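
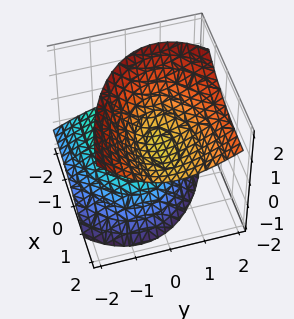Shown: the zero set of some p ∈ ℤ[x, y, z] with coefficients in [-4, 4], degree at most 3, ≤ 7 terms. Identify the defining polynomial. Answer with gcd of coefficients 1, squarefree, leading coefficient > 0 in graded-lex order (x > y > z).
I count 2 distinct pieces. They look like related sheets of one shape, so recover p as a whole.
The degree is 2 — the shape is more complex than any degree-1 surface.
Checking where it meets the axes: the surface avoids every integer x-axis point in the box; the surface avoids every integer y-axis point in the box.
Together with the visible shape, these determine p as stated.

x^2 - 3*x*z + 3*y^2 - 2*y*z - 3*z^2 + 1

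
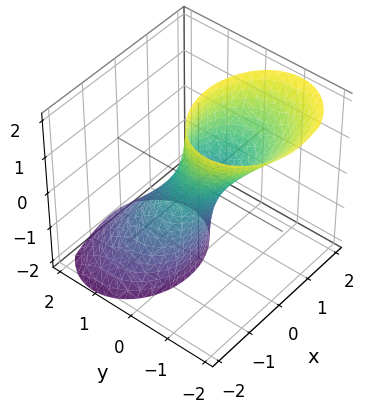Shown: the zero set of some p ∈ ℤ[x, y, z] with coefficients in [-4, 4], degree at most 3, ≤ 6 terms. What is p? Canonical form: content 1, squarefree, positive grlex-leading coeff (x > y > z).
2*x^2 - x*z + 3*y^2 + 3*y*z - 1

1. Degree: no degree-1 surface has this shape, so deg p = 2.
2. From the visible intercepts: it misses every integer gridline on the z-axis.
3. Solving for integer coefficients yields p as stated.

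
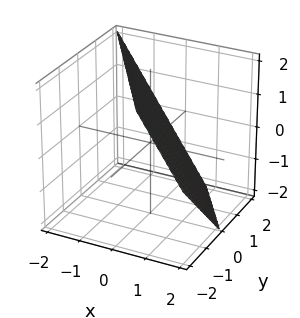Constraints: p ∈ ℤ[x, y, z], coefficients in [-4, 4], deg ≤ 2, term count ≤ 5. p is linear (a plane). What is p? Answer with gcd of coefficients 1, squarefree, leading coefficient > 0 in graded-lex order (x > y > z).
3*x + 2*y + 2*z - 2

(a) deg p = 1.
(b) Against the integer gridlines: it meets the z-axis at z = 1 (among the integer gridlines); it crosses the y-axis at the gridline y = 1.
(c) Together with the visible shape, these determine p as stated.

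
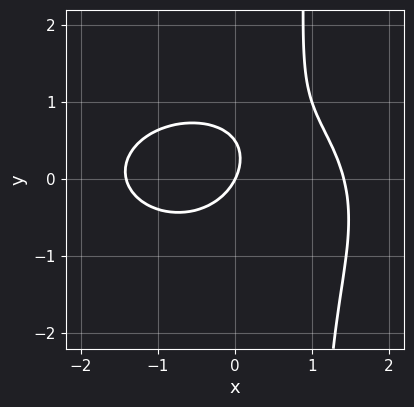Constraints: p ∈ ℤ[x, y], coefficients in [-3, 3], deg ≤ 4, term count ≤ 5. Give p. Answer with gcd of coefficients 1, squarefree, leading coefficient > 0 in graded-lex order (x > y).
(a) The degree is 3 — a generic line meets the curve in up to 3 points.
(b) From the axis intercepts and sections: it crosses the x-axis at the gridline x = 0; it meets the y-axis at y = 0 (among the integer gridlines).
(c) Fitting integer coefficients to these (and the overall shape) gives p.

x^3 + 2*x*y^2 - 2*y^2 - 2*x + y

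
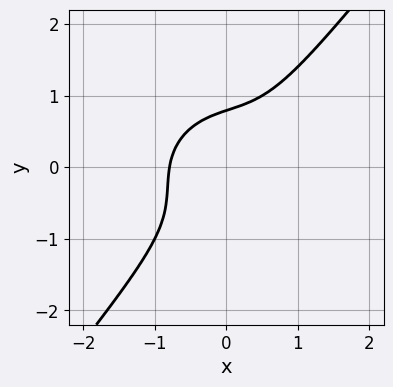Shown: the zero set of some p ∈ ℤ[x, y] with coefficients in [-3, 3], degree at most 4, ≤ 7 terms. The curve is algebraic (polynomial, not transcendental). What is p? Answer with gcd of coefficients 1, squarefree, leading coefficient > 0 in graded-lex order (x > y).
2*x^3 - x^2*y + 2*x*y^2 - 2*y^3 + 1

(a) The degree is 3 — the shape is more complex than any degree-2 curve.
(b) Solving for integer coefficients yields p as stated.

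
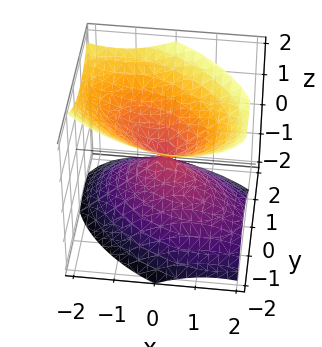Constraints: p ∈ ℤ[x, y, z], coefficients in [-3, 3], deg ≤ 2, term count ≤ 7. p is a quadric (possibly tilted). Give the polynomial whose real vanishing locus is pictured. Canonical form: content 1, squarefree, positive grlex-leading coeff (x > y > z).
2*x^2 + 2*x*y + x*z + 3*y^2 - 3*z^2

First, there are 2 components. They look like related sheets of one shape, so recover p as a whole.
Then, degree: no degree-1 surface has this shape, so deg p = 2.
Next, checking where it meets the axes: it crosses the z-axis at the gridline z = 0; it crosses the x-axis at the gridline x = 0; one y-axis crossing is at y = 0.
Finally, fitting integer coefficients to these (and the overall shape) gives p.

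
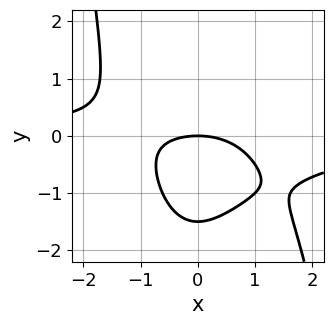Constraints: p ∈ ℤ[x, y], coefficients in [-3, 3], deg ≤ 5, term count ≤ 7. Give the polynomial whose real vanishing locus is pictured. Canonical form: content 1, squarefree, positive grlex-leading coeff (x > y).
1. The degree is 4 — the shape is more complex than any degree-3 curve.
2. From the axis intercepts and sections: it meets the x-axis at x = 0 (among the integer gridlines); it crosses the y-axis at the gridline y = 0.
3. Assembling these constraints gives the stated polynomial.

x^3*y - x^2*y + x^2 + 2*y^2 + 3*y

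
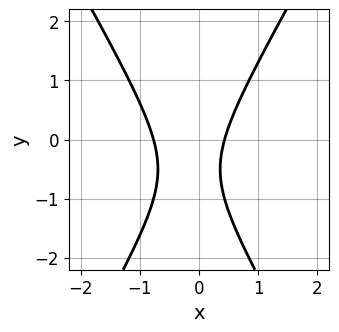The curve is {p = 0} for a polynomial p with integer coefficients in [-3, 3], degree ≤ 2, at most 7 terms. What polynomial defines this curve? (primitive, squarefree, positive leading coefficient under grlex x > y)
1. deg p = 2. No degree-1 curve has this shape.
2. Reading off the gridlines: no y-intercept at any integer in the box.
3. Fitting integer coefficients to these (and the overall shape) gives p.

3*x^2 - y^2 + x - y - 1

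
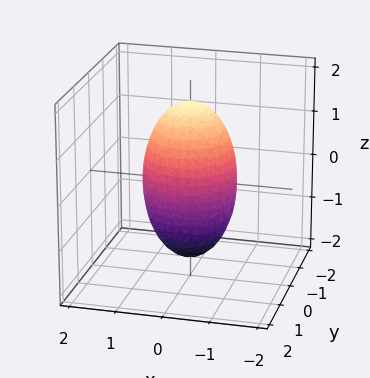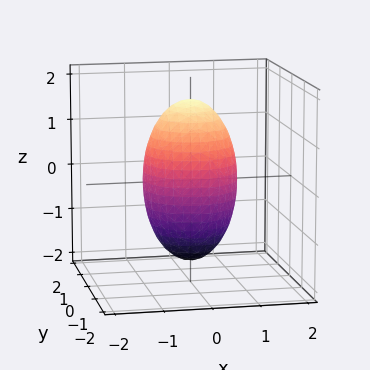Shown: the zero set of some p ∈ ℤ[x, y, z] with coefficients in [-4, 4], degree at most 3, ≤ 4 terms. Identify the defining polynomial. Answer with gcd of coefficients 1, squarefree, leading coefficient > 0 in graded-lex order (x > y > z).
3*x^2 + 3*y^2 + z^2 - 3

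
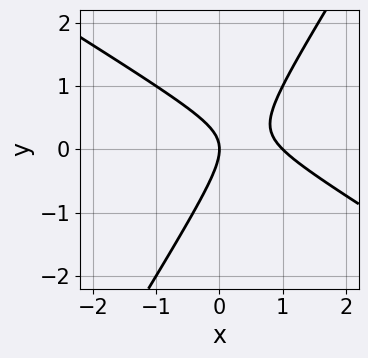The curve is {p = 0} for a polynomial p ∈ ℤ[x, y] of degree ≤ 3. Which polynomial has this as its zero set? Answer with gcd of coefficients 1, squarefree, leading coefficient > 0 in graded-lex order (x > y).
x^2 + x*y - y^2 - x

deg p = 2.
From the axis intercepts and sections: among the integer gridlines, it crosses the x-axis at x ∈ {0, 1}; it crosses the y-axis at the gridline y = 0.
The integer polynomial consistent with all of this is the stated p.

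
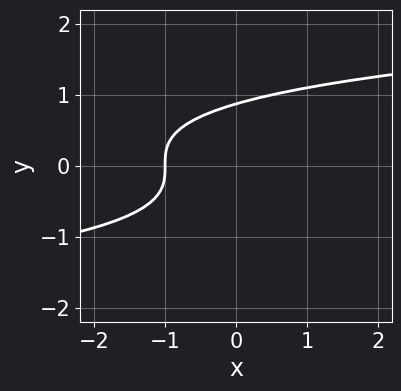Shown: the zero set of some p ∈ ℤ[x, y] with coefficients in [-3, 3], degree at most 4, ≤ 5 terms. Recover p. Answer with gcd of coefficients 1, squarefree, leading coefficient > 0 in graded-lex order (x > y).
3*y^3 - 2*x - 2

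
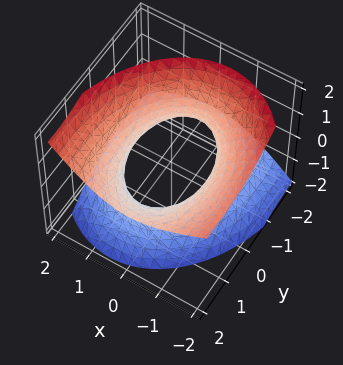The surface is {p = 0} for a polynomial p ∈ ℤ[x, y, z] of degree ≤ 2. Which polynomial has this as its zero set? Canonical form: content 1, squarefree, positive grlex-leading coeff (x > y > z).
(a) The degree is 2 — no degree-1 surface has this shape.
(b) Observable constraints: no z-intercept at any integer in the box; among the integer gridlines, it crosses the x-axis at x ∈ {-1, 1}.
(c) These observations pin down the coefficients.

2*x^2 + x*z + y^2 - 2*y*z - 2*z^2 - 2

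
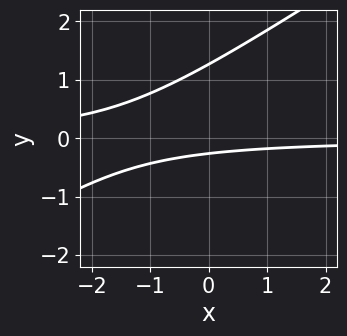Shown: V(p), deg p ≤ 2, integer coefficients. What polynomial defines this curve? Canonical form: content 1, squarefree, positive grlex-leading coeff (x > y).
2*x*y - 3*y^2 + 3*y + 1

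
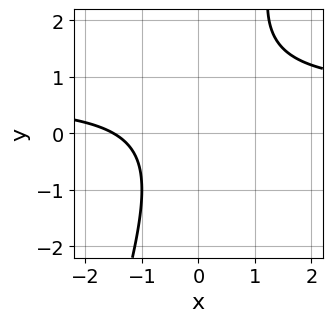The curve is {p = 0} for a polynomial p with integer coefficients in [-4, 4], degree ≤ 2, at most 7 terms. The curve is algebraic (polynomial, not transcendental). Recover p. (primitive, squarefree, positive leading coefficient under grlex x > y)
1. Degree: a generic line meets the curve in up to 2 points, so deg p = 2.
2. From the visible intercepts: the curve avoids every integer y-axis point in the box.
3. Together with the visible shape, these determine p as stated.

3*x*y - y^2 - 2*x + y - 3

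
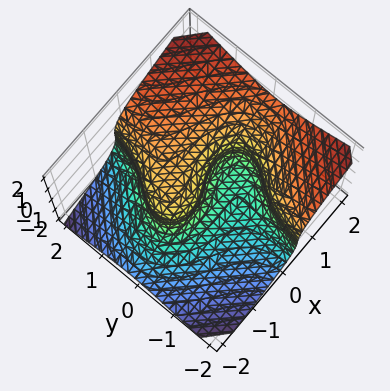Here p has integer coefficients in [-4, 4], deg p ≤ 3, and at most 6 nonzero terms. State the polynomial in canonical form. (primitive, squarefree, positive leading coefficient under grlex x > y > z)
x^3 + 3*x*y^2 - 3*z^3 - x + 2*y

Degree: the shape is more complex than any degree-2 surface, so deg p = 3.
Reading off the gridlines: it meets the z-axis at z = 0 (among the integer gridlines); it crosses the y-axis at the gridline y = 0; among the integer gridlines, it crosses the x-axis at x ∈ {-1, 0, 1}.
Matching integer coefficients to the picture gives p.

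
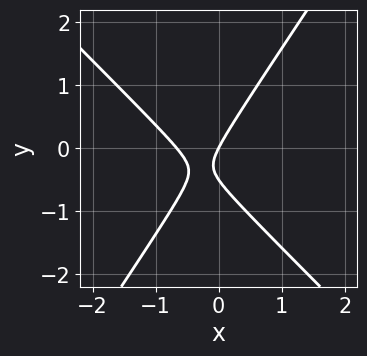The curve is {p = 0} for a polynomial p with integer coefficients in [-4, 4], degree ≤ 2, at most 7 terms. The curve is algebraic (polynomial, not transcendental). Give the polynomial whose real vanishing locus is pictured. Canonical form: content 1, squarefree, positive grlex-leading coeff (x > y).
Degree: no degree-1 curve has this shape, so deg p = 2.
Observable constraints: it crosses the x-axis at the gridline x = 0; it crosses the y-axis at the gridline y = 0.
These observations pin down the coefficients.

3*x^2 + x*y - 2*y^2 + 2*x - y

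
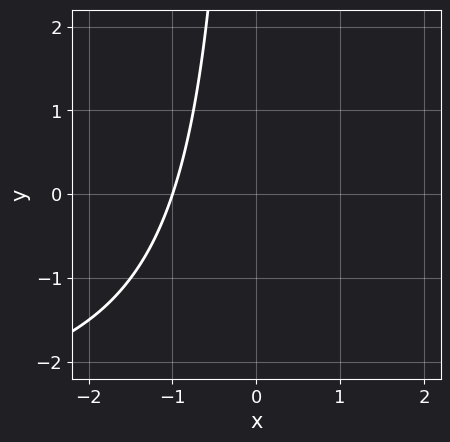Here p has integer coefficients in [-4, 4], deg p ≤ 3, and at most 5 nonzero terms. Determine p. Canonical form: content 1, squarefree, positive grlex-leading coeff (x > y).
1. deg p = 2. The shape is more complex than any degree-1 curve.
2. From the visible intercepts: it misses every integer gridline on the y-axis; one x-axis crossing is at x = -1.
3. Together with the visible shape, these determine p as stated.

x*y + 3*x + 3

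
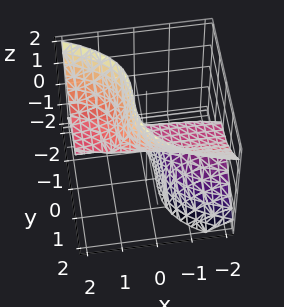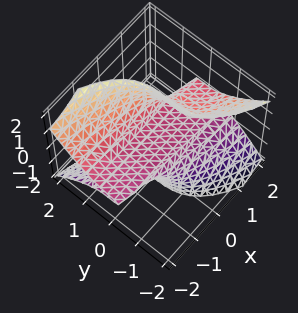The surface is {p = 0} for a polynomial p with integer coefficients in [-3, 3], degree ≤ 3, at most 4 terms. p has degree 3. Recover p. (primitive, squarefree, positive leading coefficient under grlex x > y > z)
3*x*z^2 + 2*y^3 - 2*z

Degree: the shape is more complex than any degree-2 surface, so deg p = 3.
Observable constraints: it meets the z-axis at z = 0 (among the integer gridlines); every point of the x-axis in the box is on the surface.
These observations pin down the coefficients.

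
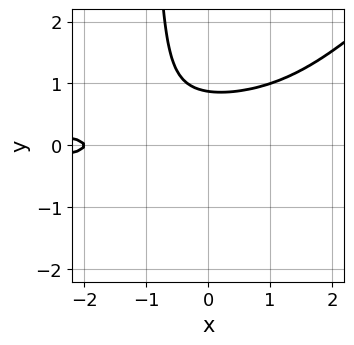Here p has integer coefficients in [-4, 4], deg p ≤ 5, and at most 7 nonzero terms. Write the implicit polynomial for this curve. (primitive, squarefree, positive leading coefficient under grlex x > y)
(a) Degree: the shape is more complex than any degree-3 curve, so deg p = 4.
(b) Observable constraints: one x-axis crossing is at x = -2.
(c) Solving for integer coefficients yields p as stated.

3*x^2*y^2 - 3*x*y^3 - 3*y^3 + x + 2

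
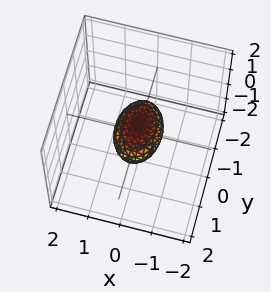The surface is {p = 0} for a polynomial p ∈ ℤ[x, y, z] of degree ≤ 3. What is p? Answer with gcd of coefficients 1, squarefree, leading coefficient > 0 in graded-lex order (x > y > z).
1. Degree: bounded and convex; a quadric, so deg p = 2.
2. Symmetries: the x ↦ −x reflection is a symmetry, so x appears only in even powers; the y ↦ −y reflection is a symmetry, so y appears only in even powers; it's symmetric under z → −z, forcing even powers of z.
3. From the axis intercepts and sections: among the integer gridlines, it crosses the y-axis at y ∈ {-1, 1}.
4. Matching integer coefficients to the picture gives p.

2*x^2 + y^2 + 3*z^2 - 1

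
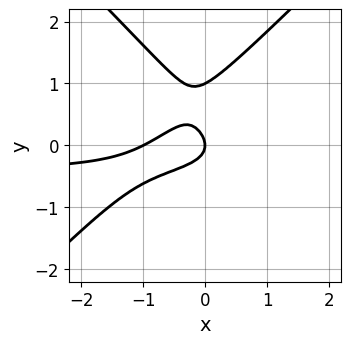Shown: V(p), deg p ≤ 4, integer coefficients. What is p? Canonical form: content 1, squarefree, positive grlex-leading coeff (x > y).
2*x^2*y - 2*y^3 + x^2 + 2*y^2 + x

(a) Degree: a generic line meets the curve in up to 3 points, so deg p = 3.
(b) Checking where it meets the axes: among the integer gridlines, it crosses the y-axis at y ∈ {0, 1}; the x-axis gridline crossings are at x ∈ {-1, 0}.
(c) Fitting integer coefficients to these (and the overall shape) gives p.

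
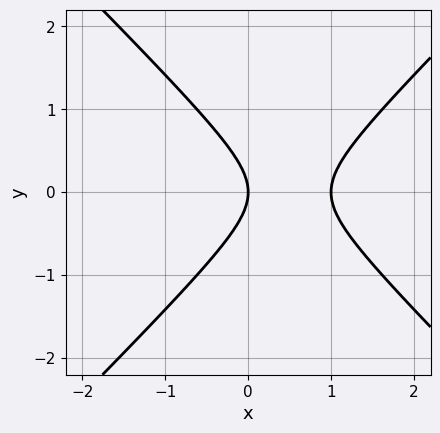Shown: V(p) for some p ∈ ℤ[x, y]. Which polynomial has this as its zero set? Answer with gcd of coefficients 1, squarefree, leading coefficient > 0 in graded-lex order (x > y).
x^2 - y^2 - x

1. deg p = 2. A generic line meets the curve in up to 2 points.
2. Symmetries: the y ↦ −y reflection is a symmetry, so y appears only in even powers.
3. From the axis intercepts and sections: the x-axis gridline crossings are at x ∈ {0, 1}; it meets the y-axis at y = 0 (among the integer gridlines).
4. The integer polynomial consistent with all of this is the stated p.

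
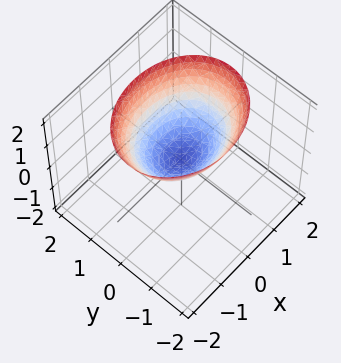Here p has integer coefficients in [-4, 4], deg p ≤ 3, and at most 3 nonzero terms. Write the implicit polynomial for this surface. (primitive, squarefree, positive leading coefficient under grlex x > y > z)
2*x^2 + 3*y^2 - 3*z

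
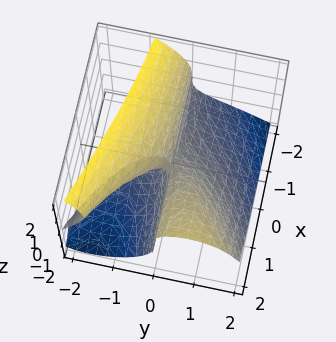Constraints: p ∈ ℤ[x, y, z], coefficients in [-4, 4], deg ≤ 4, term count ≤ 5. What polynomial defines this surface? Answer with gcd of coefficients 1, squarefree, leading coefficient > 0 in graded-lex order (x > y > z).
y^3 + z^3 - 2*x*y + 2*y*z

First, deg p = 3. A generic line meets the surface in up to 3 points.
Then, from the axis intercepts and sections: one z-axis crossing is at z = 0; every point of the x-axis in the box is on the surface; it meets the y-axis at y = 0 (among the integer gridlines).
Finally, putting this together gives p.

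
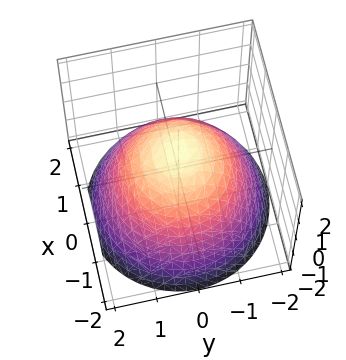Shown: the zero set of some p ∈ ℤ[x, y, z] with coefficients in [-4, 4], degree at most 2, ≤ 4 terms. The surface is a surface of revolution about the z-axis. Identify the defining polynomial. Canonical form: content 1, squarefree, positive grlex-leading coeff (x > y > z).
2*x^2 + 2*y^2 + 3*z - 3

First, the degree is 2 — the shape is more complex than any degree-1 surface.
Then, by symmetry, the z-axis is an axis of rotation, so x and y enter only as x² + y².
Next, reading off the gridlines: a circular section at z = 0 has radius between 1 and 2; one z-axis crossing is at z = 1.
Finally, matching integer coefficients to the picture gives p.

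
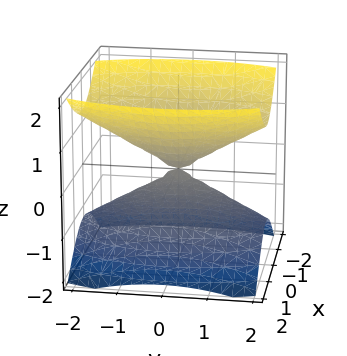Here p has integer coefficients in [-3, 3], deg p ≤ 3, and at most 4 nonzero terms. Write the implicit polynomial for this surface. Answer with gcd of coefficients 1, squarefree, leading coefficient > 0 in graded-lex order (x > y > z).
3*x^2 + y^2 - 3*z^2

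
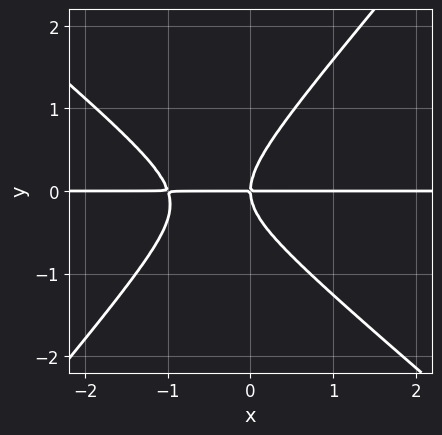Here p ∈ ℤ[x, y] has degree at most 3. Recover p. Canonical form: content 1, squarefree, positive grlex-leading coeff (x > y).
First, the degree is 3 — no degree-2 curve has this shape.
Then, reading off the gridlines: the visible x-axis segment lies entirely on the curve; it meets the y-axis at y = 0 (among the integer gridlines).
Finally, fitting integer coefficients to these (and the overall shape) gives p.

3*x^2*y + x*y^2 - 3*y^3 + 3*x*y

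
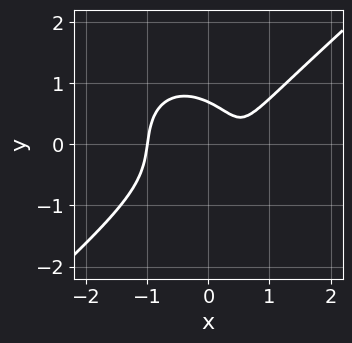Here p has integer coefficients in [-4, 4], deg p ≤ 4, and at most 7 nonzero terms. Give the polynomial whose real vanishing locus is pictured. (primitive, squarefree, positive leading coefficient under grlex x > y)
3*x^3 - x^2*y - 3*y^3 - 2*x + 1

1. deg p = 3.
2. Checking where it meets the axes: it meets the x-axis at x = -1 (among the integer gridlines).
3. Fitting integer coefficients to these (and the overall shape) gives p.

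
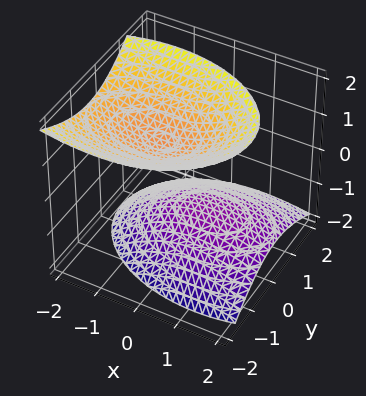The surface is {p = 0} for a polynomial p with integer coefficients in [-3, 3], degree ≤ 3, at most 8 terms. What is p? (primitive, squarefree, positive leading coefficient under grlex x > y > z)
x^2 + x*z + 2*y^2 + y*z - 2*z^2 + 2

First, the picture has 2 separate pieces. Treating them together as one polynomial.
Then, degree: a generic line meets the surface in up to 2 points, so deg p = 2.
Next, observable constraints: among the integer gridlines, it crosses the z-axis at z ∈ {-1, 1}; the surface avoids every integer y-axis point in the box; no x-intercept at any integer in the box.
Finally, the integer polynomial consistent with all of this is the stated p.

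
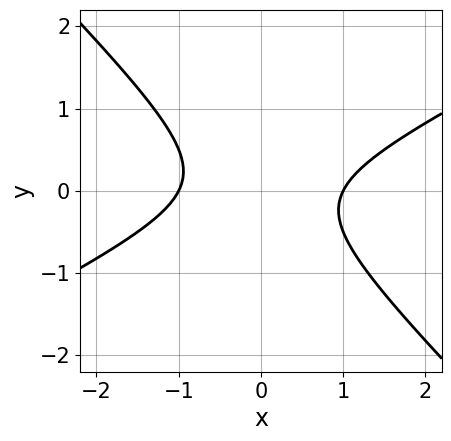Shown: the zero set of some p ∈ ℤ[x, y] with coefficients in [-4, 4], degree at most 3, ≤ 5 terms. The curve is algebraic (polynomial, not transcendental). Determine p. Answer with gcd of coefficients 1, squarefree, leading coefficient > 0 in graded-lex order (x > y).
x^2 - x*y - 2*y^2 - 1

(a) The degree is 2 — the shape is more complex than any degree-1 curve.
(b) Against the integer gridlines: among the integer gridlines, it crosses the x-axis at x ∈ {-1, 1}; the curve avoids every integer y-axis point in the box.
(c) These observations pin down the coefficients.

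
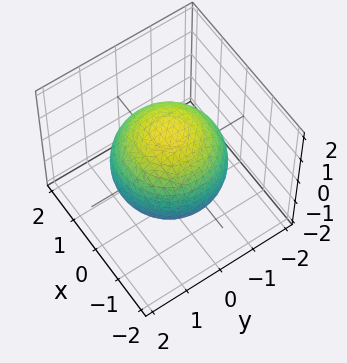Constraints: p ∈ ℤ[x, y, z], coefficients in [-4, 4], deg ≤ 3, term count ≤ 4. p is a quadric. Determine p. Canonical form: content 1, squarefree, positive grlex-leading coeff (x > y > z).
x^2 + y^2 + z^2 - 2

deg p = 2.
Symmetries: rotational symmetry about the z-axis ⇒ p depends on x, y only through x² + y²; mirror symmetry z ↦ −z ⇒ only even powers of z.
Against the integer gridlines: a circular section at z = -1 has radius exactly 1.
Assembling these constraints gives the stated polynomial.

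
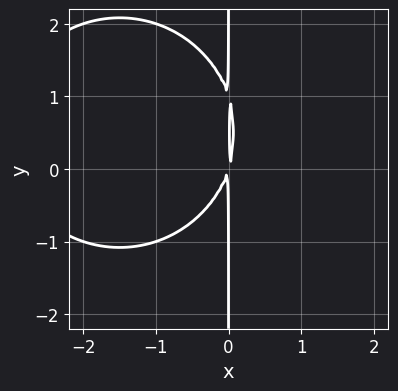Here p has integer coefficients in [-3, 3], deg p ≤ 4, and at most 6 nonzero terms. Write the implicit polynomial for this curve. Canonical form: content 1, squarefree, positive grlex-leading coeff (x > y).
(a) The degree is 3 — the shape is more complex than any degree-2 curve.
(b) Observable constraints: the visible y-axis segment lies entirely on the curve.
(c) These observations pin down the coefficients.

x^3 + x*y^2 + 3*x^2 - x*y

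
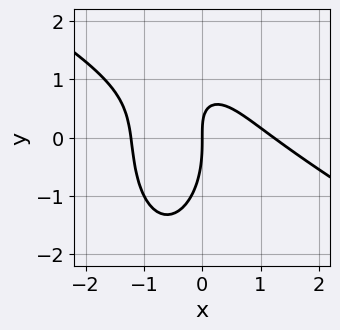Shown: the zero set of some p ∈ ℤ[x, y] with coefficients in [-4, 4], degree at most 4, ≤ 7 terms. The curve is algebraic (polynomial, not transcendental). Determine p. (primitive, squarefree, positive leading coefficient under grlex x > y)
2*x^3 + 3*x^2*y + y^3 + 3*x*y - 3*x

First, degree: a generic line meets the curve in up to 3 points, so deg p = 3.
Next, from the axis intercepts and sections: it crosses the x-axis at the gridline x = 0; it meets the y-axis at y = 0 (among the integer gridlines).
Finally, fitting integer coefficients to these (and the overall shape) gives p.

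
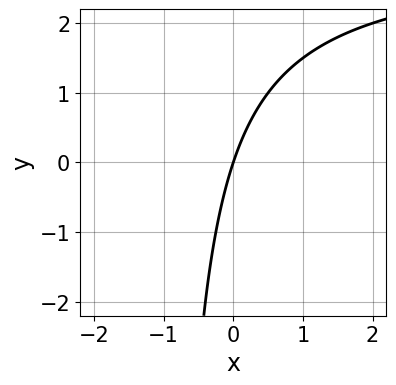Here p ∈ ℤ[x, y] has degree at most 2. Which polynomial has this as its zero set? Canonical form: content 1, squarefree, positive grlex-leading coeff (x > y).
(a) Degree: the shape is more complex than any degree-1 curve, so deg p = 2.
(b) Reading off the gridlines: it meets the x-axis at x = 0 (among the integer gridlines); it meets the y-axis at y = 0 (among the integer gridlines).
(c) These observations pin down the coefficients.

x*y - 3*x + y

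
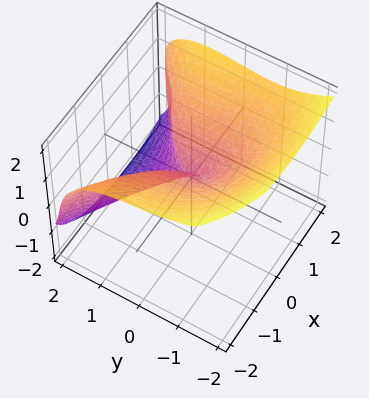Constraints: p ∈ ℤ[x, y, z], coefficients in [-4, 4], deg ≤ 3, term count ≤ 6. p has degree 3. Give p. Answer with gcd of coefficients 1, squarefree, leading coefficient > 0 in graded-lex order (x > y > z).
First, the degree is 3 — a generic line meets the surface in up to 3 points.
Then, reading off the gridlines: it meets the x-axis at x = 0 (among the integer gridlines); it crosses the z-axis at the gridline z = 0.
Finally, these observations pin down the coefficients.

x*y*z - 2*y^3 - 3*z^3 + 3*x^2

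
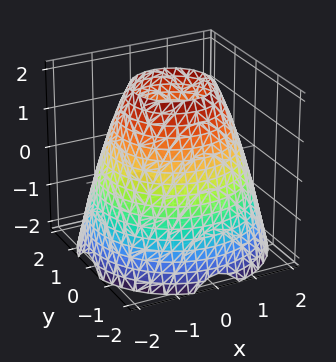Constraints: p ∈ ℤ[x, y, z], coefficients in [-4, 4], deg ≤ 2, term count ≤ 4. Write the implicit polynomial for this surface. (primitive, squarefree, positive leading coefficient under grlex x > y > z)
(a) The degree is 2 — a generic line meets the surface in up to 2 points.
(b) By symmetry, the z-axis is an axis of rotation, so x and y enter only as x² + y².
(c) Against the integer gridlines: a circular section at z = 0 has radius between 1 and 2; no z-intercept at any integer in the box.
(d) Solving for integer coefficients yields p as stated.

x^2 + y^2 + z - 3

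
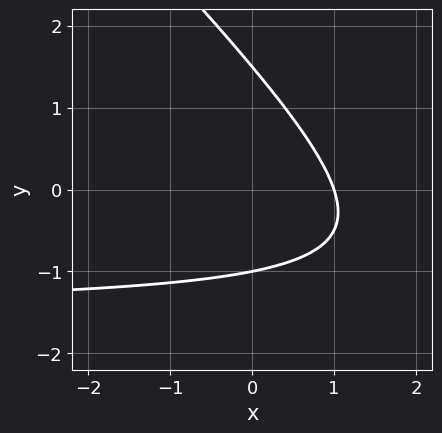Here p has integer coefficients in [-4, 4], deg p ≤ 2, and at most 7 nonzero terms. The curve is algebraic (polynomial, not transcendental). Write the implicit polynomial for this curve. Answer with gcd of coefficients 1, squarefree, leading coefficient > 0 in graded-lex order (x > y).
2*x*y + 2*y^2 + 3*x - y - 3

1. The degree is 2 — no degree-1 curve has this shape.
2. From the visible intercepts: it crosses the x-axis at the gridline x = 1; it meets the y-axis at y = -1 (among the integer gridlines).
3. Matching integer coefficients to the picture gives p.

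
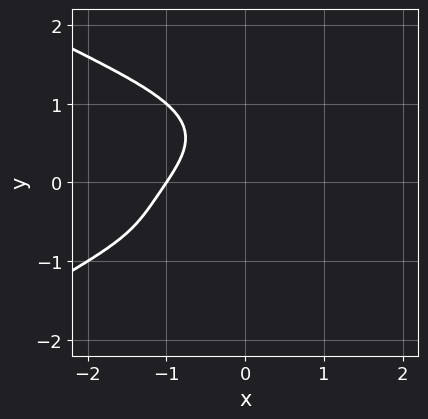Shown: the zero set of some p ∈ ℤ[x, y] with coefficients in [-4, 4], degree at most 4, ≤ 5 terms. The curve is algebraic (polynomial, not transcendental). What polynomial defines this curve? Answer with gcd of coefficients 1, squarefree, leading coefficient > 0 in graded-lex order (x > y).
Degree: the shape is more complex than any degree-3 curve, so deg p = 4.
From the visible intercepts: it crosses the x-axis at the gridline x = -1; the curve avoids every integer y-axis point in the box.
Assembling these constraints gives the stated polynomial.

x^2*y^2 - 3*y^4 - 2*x*y - 3*x - 3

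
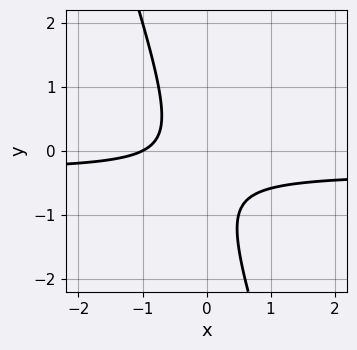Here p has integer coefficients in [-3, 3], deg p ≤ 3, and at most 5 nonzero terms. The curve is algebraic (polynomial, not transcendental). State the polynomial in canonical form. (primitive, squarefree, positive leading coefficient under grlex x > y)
The degree is 2 — the shape is more complex than any degree-1 curve.
From the visible intercepts: it meets the x-axis at x = -1 (among the integer gridlines); it misses every integer gridline on the y-axis.
Assembling these constraints gives the stated polynomial.

3*x*y + y^2 + x + y + 1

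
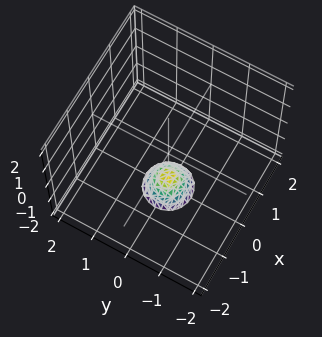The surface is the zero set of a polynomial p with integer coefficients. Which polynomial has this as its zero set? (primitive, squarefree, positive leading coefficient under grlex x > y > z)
3*x^2 + 3*y^2 + 2*z + 3

First, degree: no degree-1 surface has this shape, so deg p = 2.
Then, symmetries: rotational symmetry about the z-axis ⇒ p depends on x, y only through x² + y².
Next, observable constraints: a circular section at z = -2 has radius between 0 and 1; it misses every integer gridline on the x-axis; it misses every integer gridline on the y-axis.
Finally, putting this together gives p.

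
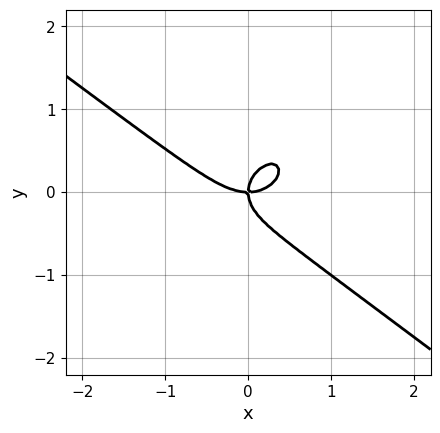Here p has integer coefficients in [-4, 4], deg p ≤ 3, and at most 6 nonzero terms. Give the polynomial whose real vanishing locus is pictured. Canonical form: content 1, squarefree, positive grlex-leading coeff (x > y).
The degree is 3 — a generic line meets the curve in up to 3 points.
From the visible intercepts: it crosses the y-axis at the gridline y = 0; one x-axis crossing is at x = 0.
Putting this together gives p.

2*x^3 + x^2*y + 3*y^3 - 2*x*y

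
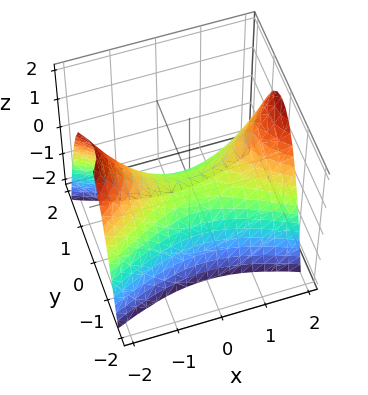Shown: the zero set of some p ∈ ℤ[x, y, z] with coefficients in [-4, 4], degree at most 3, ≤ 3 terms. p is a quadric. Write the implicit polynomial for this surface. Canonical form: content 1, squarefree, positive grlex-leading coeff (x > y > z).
x^2 - 3*y^2 - 2*z

(a) The degree is 2 — a hyperbolic paraboloid; a quadric.
(b) Symmetries: the x ↦ −x reflection is a symmetry, so x appears only in even powers; the y ↦ −y reflection is a symmetry, so y appears only in even powers.
(c) Observable constraints: it meets the y-axis at y = 0 (among the integer gridlines); one z-axis crossing is at z = 0; it crosses the x-axis at the gridline x = 0.
(d) Together with the visible shape, these determine p as stated.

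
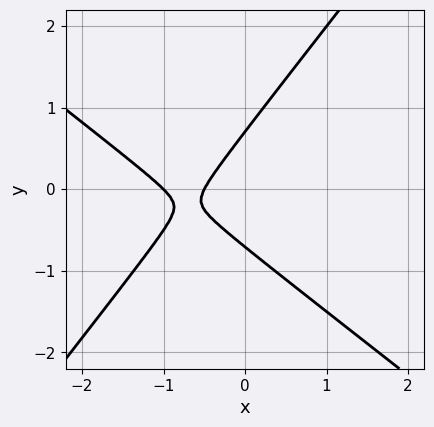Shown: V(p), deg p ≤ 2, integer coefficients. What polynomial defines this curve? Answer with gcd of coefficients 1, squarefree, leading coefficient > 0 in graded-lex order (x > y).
2*x^2 + x*y - 2*y^2 + 3*x + 1

(a) deg p = 2. A generic line meets the curve in up to 2 points.
(b) Observable constraints: it meets the x-axis at x = -1 (among the integer gridlines).
(c) Solving for integer coefficients yields p as stated.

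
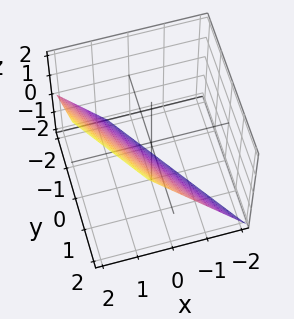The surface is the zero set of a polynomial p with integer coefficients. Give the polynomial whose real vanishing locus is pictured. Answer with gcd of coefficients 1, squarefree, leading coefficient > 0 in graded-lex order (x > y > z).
1. Degree: the surface is flat (a plane), so deg p = 1.
2. From the axis intercepts and sections: it crosses the y-axis at the gridline y = 1; it crosses the z-axis at the gridline z = -1.
3. Together with the visible shape, these determine p as stated.

3*x + 2*y - 2*z - 2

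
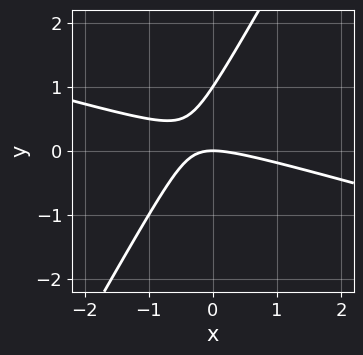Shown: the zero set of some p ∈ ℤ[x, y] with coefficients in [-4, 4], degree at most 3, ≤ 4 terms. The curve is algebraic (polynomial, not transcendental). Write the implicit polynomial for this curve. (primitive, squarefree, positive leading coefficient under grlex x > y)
x^2 + 3*x*y - 2*y^2 + 2*y

deg p = 2.
Against the integer gridlines: among the integer gridlines, it crosses the y-axis at y ∈ {0, 1}; one x-axis crossing is at x = 0.
Solving for integer coefficients yields p as stated.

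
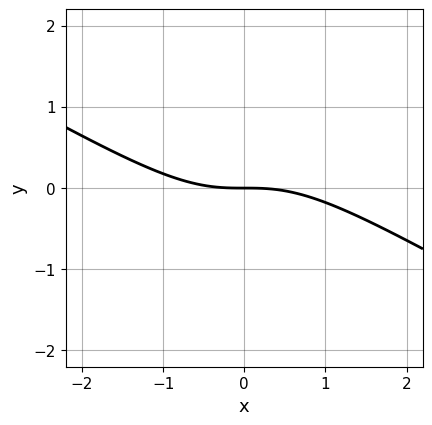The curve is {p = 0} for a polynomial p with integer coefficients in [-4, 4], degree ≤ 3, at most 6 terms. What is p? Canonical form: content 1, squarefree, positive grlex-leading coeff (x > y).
First, the degree is 3 — the shape is more complex than any degree-2 curve.
Then, checking where it meets the axes: it meets the y-axis at y = 0 (among the integer gridlines); it meets the x-axis at x = 0 (among the integer gridlines).
Finally, fitting integer coefficients to these (and the overall shape) gives p.

x^3 + 3*x^2*y + 2*x*y^2 + 3*y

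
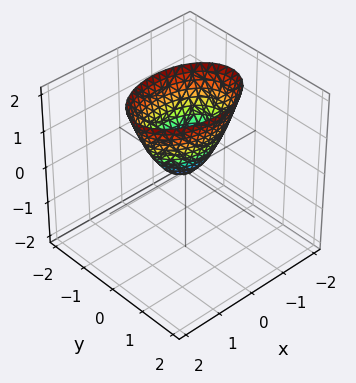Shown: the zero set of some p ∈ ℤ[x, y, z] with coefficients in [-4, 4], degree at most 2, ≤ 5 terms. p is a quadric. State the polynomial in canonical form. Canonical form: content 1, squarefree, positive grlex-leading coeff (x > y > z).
x^2 + 2*y^2 - z

(a) deg p = 2. A paraboloid; a quadric.
(b) Symmetries: it's symmetric under y → −y, forcing even powers of y; the x ↦ −x reflection is a symmetry, so x appears only in even powers.
(c) Checking where it meets the axes: it crosses the x-axis at the gridline x = 0; it crosses the y-axis at the gridline y = 0; one z-axis crossing is at z = 0.
(d) These observations pin down the coefficients.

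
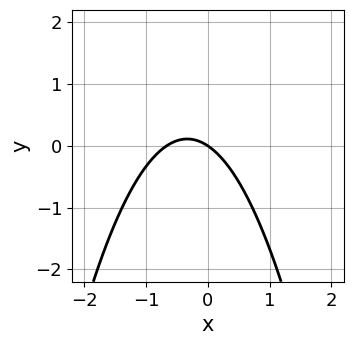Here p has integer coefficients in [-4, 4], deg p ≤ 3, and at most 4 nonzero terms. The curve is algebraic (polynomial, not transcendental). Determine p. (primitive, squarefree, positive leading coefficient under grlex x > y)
1. Degree: no degree-1 curve has this shape, so deg p = 2.
2. Against the integer gridlines: one x-axis crossing is at x = 0; it crosses the y-axis at the gridline y = 0.
3. Putting this together gives p.

3*x^2 + 2*x + 3*y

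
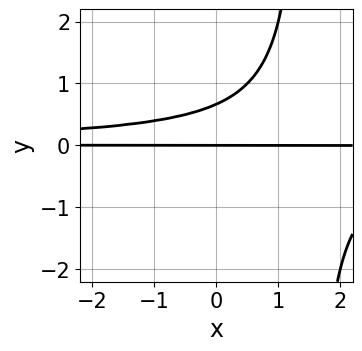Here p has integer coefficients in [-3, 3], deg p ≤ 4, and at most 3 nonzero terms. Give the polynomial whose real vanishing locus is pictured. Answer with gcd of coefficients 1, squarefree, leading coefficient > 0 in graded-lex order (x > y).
First, the degree is 3 — the shape is more complex than any degree-2 curve.
Next, observable constraints: it crosses the y-axis at the gridline y = 0; every point of the x-axis in the box is on the curve.
Finally, assembling these constraints gives the stated polynomial.

2*x*y^2 - 3*y^2 + 2*y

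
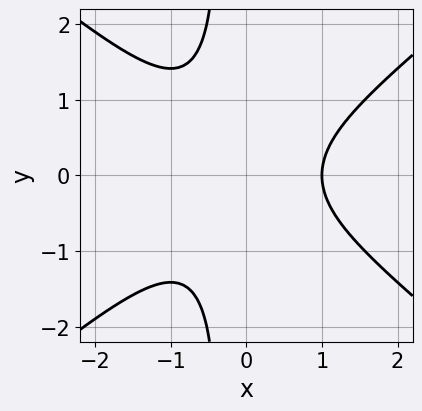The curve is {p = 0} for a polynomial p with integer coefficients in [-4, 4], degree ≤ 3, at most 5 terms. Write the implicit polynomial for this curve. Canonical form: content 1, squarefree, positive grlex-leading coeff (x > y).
1. The degree is 3 — the shape is more complex than any degree-2 curve.
2. Symmetries: it's symmetric under y → −y, forcing even powers of y.
3. Checking where it meets the axes: the curve avoids every integer y-axis point in the box; it crosses the x-axis at the gridline x = 1.
4. Matching integer coefficients to the picture gives p.

2*x^3 - 3*x*y^2 - y^2 - 2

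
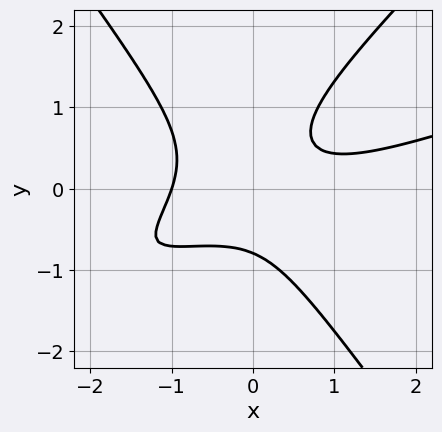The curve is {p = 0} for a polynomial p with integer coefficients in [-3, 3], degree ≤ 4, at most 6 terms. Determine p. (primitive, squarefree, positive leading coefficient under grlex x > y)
First, the degree is 3 — the shape is more complex than any degree-2 curve.
Next, against the integer gridlines: it crosses the x-axis at the gridline x = -1.
Finally, matching integer coefficients to the picture gives p.

x^3 - 3*x^2*y + 2*y^3 - 2*x*y + 1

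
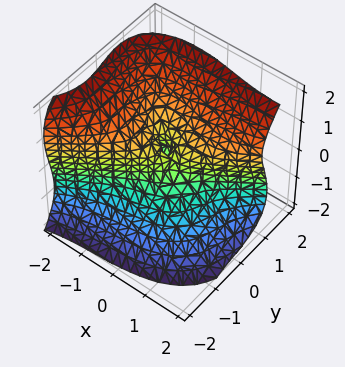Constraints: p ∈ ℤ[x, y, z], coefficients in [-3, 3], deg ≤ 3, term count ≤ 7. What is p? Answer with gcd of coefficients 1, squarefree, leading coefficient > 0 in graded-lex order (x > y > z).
Degree: the shape is more complex than any degree-2 surface, so deg p = 3.
From the visible intercepts: one z-axis crossing is at z = 0; it meets the x-axis at x = 0 (among the integer gridlines); it meets the y-axis at y = 0 (among the integer gridlines).
Matching integer coefficients to the picture gives p.

x^3 - x^2*z - 3*y^3 + 2*z^3 - 2*x*y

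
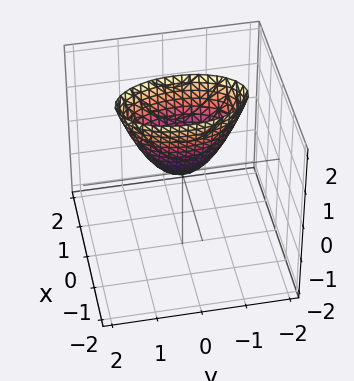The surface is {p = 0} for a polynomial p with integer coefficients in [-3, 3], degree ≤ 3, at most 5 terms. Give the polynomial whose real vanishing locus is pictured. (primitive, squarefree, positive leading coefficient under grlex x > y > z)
deg p = 2.
Symmetries: mirror symmetry x ↦ −x ⇒ only even powers of x; the y ↦ −y reflection is a symmetry, so y appears only in even powers.
Checking where it meets the axes: it crosses the z-axis at the gridline z = 0; it meets the x-axis at x = 0 (among the integer gridlines); one y-axis crossing is at y = 0.
Assembling these constraints gives the stated polynomial.

3*x^2 + y^2 - z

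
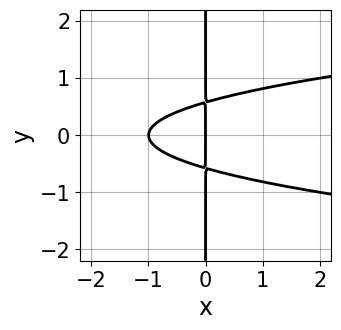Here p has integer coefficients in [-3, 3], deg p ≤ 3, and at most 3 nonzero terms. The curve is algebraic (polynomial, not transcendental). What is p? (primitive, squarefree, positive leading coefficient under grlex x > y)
Degree: no degree-2 curve has this shape, so deg p = 3.
Symmetries: mirror symmetry y ↦ −y ⇒ only even powers of y.
Observable constraints: the x-axis gridline crossings are at x ∈ {-1, 0}; every point of the y-axis in the box is on the curve.
Together with the visible shape, these determine p as stated.

3*x*y^2 - x^2 - x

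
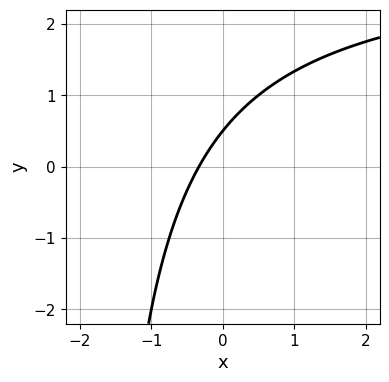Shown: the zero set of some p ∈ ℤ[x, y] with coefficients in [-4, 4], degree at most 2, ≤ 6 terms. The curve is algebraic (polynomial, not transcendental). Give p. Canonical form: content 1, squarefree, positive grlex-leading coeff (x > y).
x*y - 3*x + 2*y - 1

1. The degree is 2 — a generic line meets the curve in up to 2 points.
2. Matching integer coefficients to the picture gives p.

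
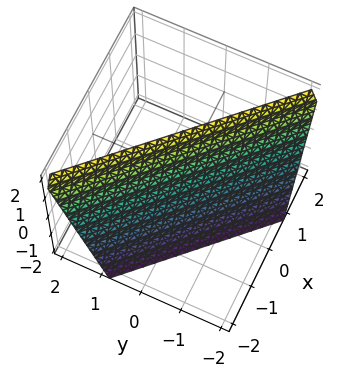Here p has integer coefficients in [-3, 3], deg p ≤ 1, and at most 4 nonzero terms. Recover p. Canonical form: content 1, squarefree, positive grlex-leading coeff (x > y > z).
3*x + 3*y - z + 2

The degree is 1 — every cross-section is a straight line — this is a plane.
Observable constraints: it crosses the z-axis at the gridline z = 2.
The integer polynomial consistent with all of this is the stated p.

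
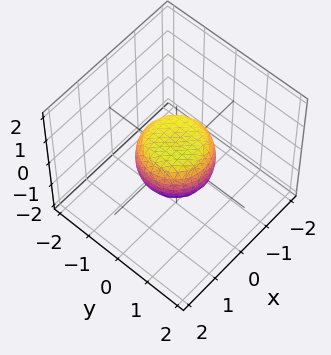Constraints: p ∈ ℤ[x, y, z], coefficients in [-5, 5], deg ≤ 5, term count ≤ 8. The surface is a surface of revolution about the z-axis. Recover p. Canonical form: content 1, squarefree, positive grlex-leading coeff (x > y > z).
First, degree: the shape is more complex than any degree-3 surface, so deg p = 4.
Then, symmetry: the z-axis is an axis of rotation, so x and y enter only as x² + y².
Then, checking where it meets the axes: a circular section at z = 0 has radius exactly 1; among the integer gridlines, it crosses the y-axis at y ∈ {-1, 1}; the x-axis gridline crossings are at x ∈ {-1, 1}.
Finally, solving for integer coefficients yields p as stated.

2*x^4 + 4*x^2*y^2 + 2*y^4 - x^2 - y^2 + 2*z^2 - 1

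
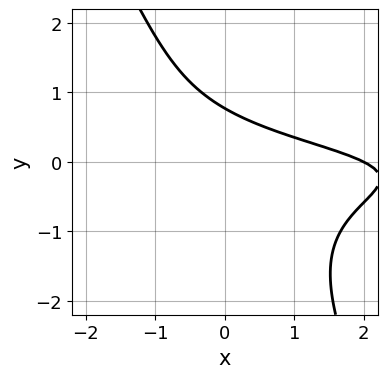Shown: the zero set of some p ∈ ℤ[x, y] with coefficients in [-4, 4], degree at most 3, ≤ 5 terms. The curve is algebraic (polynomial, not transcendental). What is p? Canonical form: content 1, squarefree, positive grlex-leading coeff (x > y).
1. Degree: the shape is more complex than any degree-2 curve, so deg p = 3.
2. Against the integer gridlines: one x-axis crossing is at x = 2.
3. Fitting integer coefficients to these (and the overall shape) gives p.

2*x*y^2 + y^3 + x + 2*y - 2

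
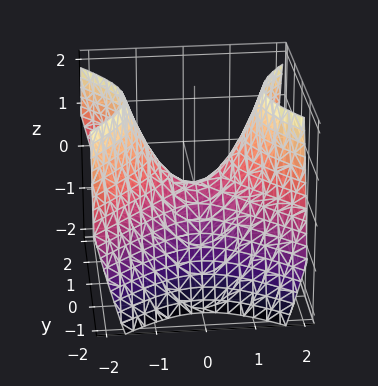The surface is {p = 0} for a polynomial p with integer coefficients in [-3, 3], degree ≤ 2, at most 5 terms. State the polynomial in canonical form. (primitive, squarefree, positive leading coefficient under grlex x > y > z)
1. Degree: a saddle surface; a quadric, so deg p = 2.
2. Symmetries: mirror symmetry x ↦ −x ⇒ only even powers of x; mirror symmetry y ↦ −y ⇒ only even powers of y.
3. Reading off the gridlines: one z-axis crossing is at z = 0; it crosses the y-axis at the gridline y = 0; it crosses the x-axis at the gridline x = 0.
4. Solving for integer coefficients yields p as stated.

x^2 - y^2 - z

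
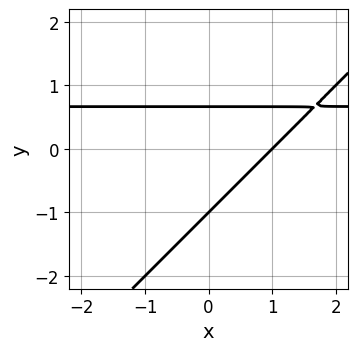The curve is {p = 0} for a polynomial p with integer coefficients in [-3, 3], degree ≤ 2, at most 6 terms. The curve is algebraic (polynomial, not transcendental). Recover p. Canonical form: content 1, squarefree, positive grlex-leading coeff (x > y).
1. The degree is 2 — the shape is more complex than any degree-1 curve.
2. Reading off the gridlines: it crosses the x-axis at the gridline x = 1; it crosses the y-axis at the gridline y = -1.
3. The integer polynomial consistent with all of this is the stated p.

3*x*y - 3*y^2 - 2*x - y + 2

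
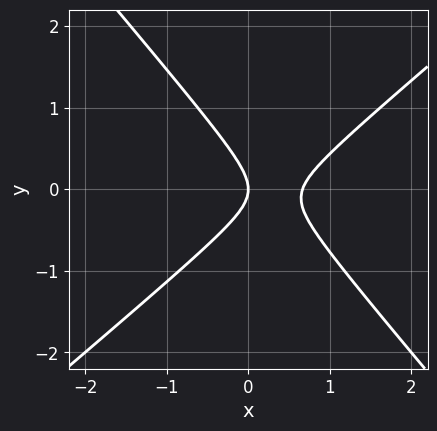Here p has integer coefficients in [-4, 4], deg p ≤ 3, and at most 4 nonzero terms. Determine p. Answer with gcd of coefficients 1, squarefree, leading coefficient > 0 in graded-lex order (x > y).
3*x^2 - x*y - 3*y^2 - 2*x

1. The degree is 2 — a generic line meets the curve in up to 2 points.
2. Against the integer gridlines: one x-axis crossing is at x = 0; one y-axis crossing is at y = 0.
3. Solving for integer coefficients yields p as stated.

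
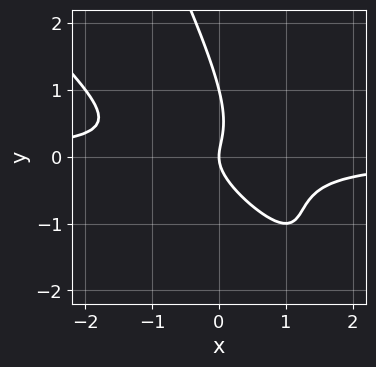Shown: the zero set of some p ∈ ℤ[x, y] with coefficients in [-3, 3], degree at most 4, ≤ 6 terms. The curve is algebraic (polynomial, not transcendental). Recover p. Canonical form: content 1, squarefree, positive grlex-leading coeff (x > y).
(a) deg p = 3. No degree-2 curve has this shape.
(b) Checking where it meets the axes: it crosses the x-axis at the gridline x = 0; among the integer gridlines, it crosses the y-axis at y ∈ {0, 1}.
(c) Fitting integer coefficients to these (and the overall shape) gives p.

2*x^2*y + 3*x*y^2 + y^3 - y^2 + x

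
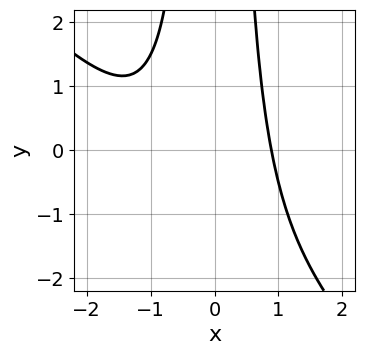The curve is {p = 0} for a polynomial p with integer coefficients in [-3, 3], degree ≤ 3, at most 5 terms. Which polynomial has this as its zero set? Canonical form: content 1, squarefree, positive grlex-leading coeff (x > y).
1. Degree: the shape is more complex than any degree-2 curve, so deg p = 3.
2. Reading off the gridlines: it misses every integer gridline on the y-axis.
3. Putting this together gives p.

2*x^3 + 2*x^2*y + 2*x^2 - 3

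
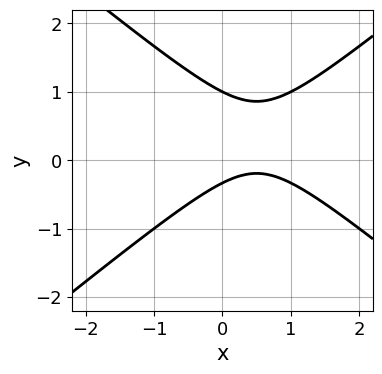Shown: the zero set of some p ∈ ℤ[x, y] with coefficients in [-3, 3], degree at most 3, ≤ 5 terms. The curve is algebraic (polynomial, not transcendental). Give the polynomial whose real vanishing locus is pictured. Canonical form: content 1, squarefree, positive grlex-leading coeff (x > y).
2*x^2 - 3*y^2 - 2*x + 2*y + 1

First, the degree is 2 — no degree-1 curve has this shape.
Then, checking where it meets the axes: it misses every integer gridline on the x-axis; it crosses the y-axis at the gridline y = 1.
Finally, together with the visible shape, these determine p as stated.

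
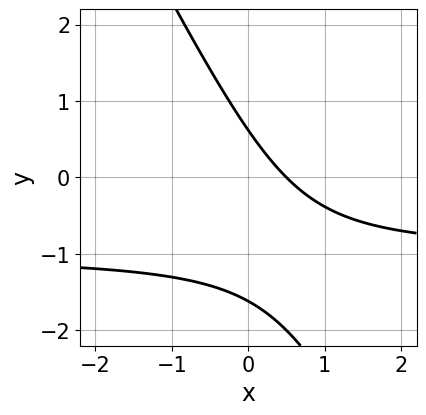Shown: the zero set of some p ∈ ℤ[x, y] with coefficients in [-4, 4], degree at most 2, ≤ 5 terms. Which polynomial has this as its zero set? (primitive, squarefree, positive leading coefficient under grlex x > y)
1. The degree is 2 — the shape is more complex than any degree-1 curve.
2. Matching integer coefficients to the picture gives p.

2*x*y + y^2 + 2*x + y - 1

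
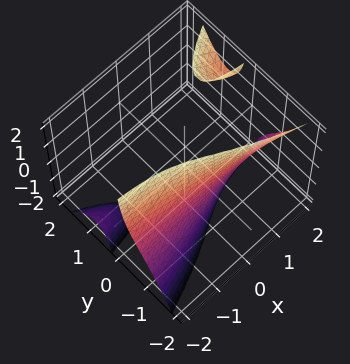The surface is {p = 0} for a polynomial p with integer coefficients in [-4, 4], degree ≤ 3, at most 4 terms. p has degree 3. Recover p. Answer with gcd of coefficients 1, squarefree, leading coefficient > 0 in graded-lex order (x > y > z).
(a) There are 3 components. They look like related sheets of one shape, so recover p as a whole.
(b) The degree is 3 — a generic line meets the surface in up to 3 points.
(c) Checking where it meets the axes: it misses every integer gridline on the z-axis; it misses every integer gridline on the x-axis.
(d) Matching integer coefficients to the picture gives p.

2*x*y*z - 3*y^3 - 2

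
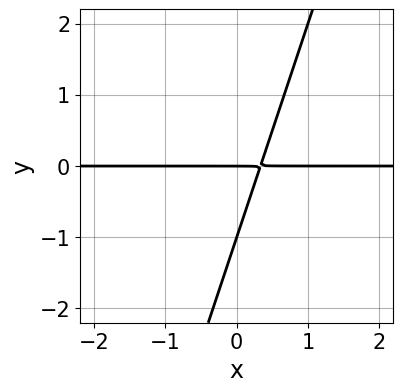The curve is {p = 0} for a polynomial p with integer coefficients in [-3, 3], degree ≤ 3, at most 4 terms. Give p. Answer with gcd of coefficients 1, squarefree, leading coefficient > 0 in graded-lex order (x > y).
3*x*y - y^2 - y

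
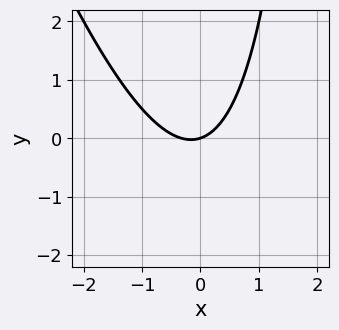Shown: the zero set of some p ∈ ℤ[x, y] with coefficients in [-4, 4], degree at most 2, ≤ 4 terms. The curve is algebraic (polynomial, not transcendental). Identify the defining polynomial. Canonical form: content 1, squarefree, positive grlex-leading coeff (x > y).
3*x^2 + x*y + x - 3*y

deg p = 2. No degree-1 curve has this shape.
Observable constraints: one y-axis crossing is at y = 0; it meets the x-axis at x = 0 (among the integer gridlines).
Putting this together gives p.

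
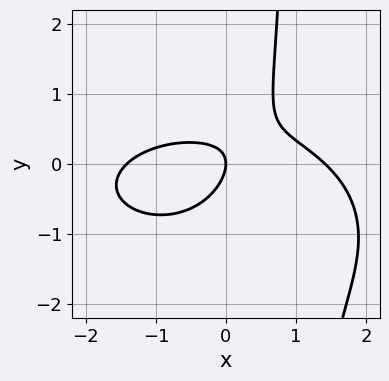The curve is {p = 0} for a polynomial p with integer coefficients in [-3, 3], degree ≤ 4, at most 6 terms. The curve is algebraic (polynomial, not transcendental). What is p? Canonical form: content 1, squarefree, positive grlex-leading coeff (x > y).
(a) deg p = 3. No degree-2 curve has this shape.
(b) Observable constraints: it meets the y-axis at y = 0 (among the integer gridlines); it crosses the x-axis at the gridline x = 0.
(c) These observations pin down the coefficients.

x^3 + 3*x*y^2 + 3*x*y - 3*y^2 - 2*x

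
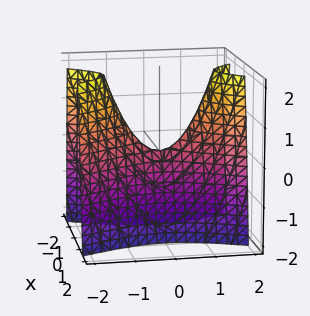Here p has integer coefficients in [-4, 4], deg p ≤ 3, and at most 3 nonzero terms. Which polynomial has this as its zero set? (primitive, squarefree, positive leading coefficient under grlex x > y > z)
3*x^2 - y^2 + z

(a) Degree: a saddle surface; a quadric, so deg p = 2.
(b) Symmetries: it's symmetric under y → −y, forcing even powers of y; the x ↦ −x reflection is a symmetry, so x appears only in even powers.
(c) Against the integer gridlines: one y-axis crossing is at y = 0; one x-axis crossing is at x = 0.
(d) Together with the visible shape, these determine p as stated.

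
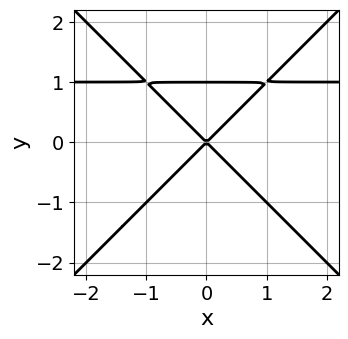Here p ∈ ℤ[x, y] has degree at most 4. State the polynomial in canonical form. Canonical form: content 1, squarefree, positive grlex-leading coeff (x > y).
First, deg p = 3. The shape is more complex than any degree-2 curve.
Next, symmetries: the x ↦ −x reflection is a symmetry, so x appears only in even powers.
Next, from the axis intercepts and sections: among the integer gridlines, it crosses the y-axis at y ∈ {0, 1}; it meets the x-axis at x = 0 (among the integer gridlines).
Finally, the integer polynomial consistent with all of this is the stated p.

x^2*y - y^3 - x^2 + y^2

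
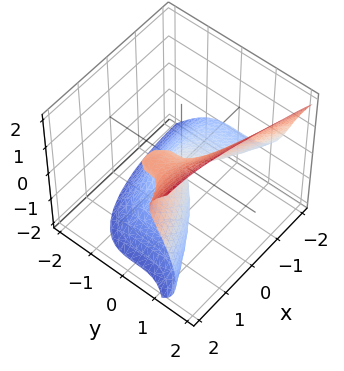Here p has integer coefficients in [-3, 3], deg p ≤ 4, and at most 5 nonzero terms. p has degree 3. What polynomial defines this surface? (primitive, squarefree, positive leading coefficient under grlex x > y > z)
deg p = 3. The shape is more complex than any degree-2 surface.
Against the integer gridlines: it meets the y-axis at y = 0 (among the integer gridlines); one x-axis crossing is at x = 0.
Together with the visible shape, these determine p as stated.

2*y^3 - z^3 - x^2 + 2*x*z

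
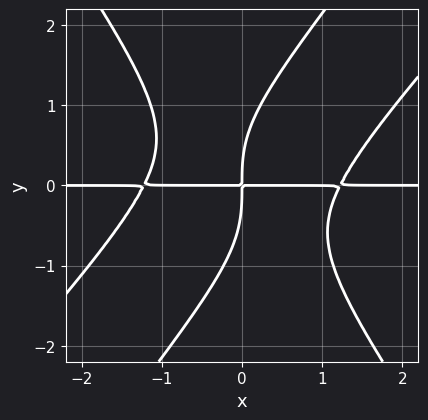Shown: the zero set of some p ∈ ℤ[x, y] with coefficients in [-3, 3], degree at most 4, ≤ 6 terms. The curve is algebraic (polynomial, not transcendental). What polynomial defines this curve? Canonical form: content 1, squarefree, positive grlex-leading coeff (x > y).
The degree is 4 — a generic line meets the curve in up to 4 points.
Reading off the gridlines: the visible x-axis segment lies entirely on the curve.
Assembling these constraints gives the stated polynomial.

2*x^3*y - 2*x^2*y^2 - x*y^3 + y^4 - 3*x*y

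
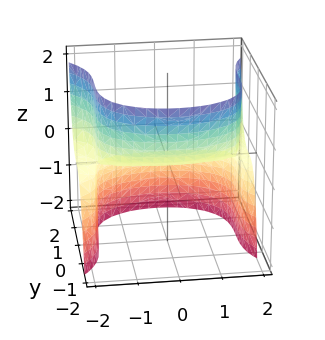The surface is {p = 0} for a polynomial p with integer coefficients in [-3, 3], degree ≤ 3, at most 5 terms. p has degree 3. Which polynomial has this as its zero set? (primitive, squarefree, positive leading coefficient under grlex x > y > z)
x^2*z - y^3 - 3*z

First, deg p = 3. A generic line meets the surface in up to 3 points.
Next, from the visible intercepts: it meets the y-axis at y = 0 (among the integer gridlines); it meets the z-axis at z = 0 (among the integer gridlines).
Finally, solving for integer coefficients yields p as stated. Check: (-2, 0, 0) on the x-axis lies on the surface, and p(-2, 0, 0) = 0. ✓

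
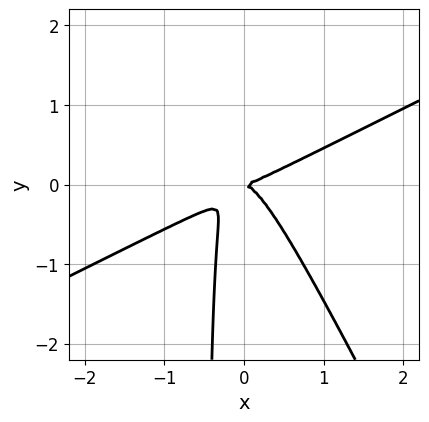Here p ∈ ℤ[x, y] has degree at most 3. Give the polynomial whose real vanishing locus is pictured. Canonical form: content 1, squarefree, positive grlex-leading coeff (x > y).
2*x^3 - 3*x^2*y - 2*x*y^2 - y^2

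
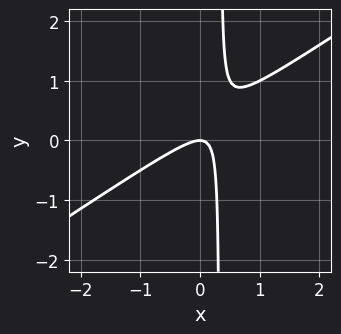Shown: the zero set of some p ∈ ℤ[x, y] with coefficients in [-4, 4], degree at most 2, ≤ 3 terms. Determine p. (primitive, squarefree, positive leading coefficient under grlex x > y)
(a) Degree: a generic line meets the curve in up to 2 points, so deg p = 2.
(b) Observable constraints: it meets the x-axis at x = 0 (among the integer gridlines); one y-axis crossing is at y = 0.
(c) The integer polynomial consistent with all of this is the stated p.

2*x^2 - 3*x*y + y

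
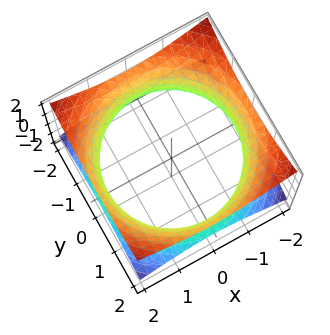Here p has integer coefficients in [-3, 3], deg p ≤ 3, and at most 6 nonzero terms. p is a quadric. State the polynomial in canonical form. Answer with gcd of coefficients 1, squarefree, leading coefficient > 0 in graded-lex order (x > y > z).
x^2 + y^2 - 2*z^2 - 3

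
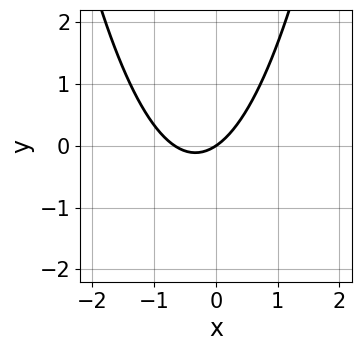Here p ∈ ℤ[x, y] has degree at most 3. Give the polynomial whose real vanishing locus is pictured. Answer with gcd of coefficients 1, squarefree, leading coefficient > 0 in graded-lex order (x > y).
3*x^2 + 2*x - 3*y

1. deg p = 2. No degree-1 curve has this shape.
2. Checking where it meets the axes: one x-axis crossing is at x = 0; it crosses the y-axis at the gridline y = 0.
3. Matching integer coefficients to the picture gives p.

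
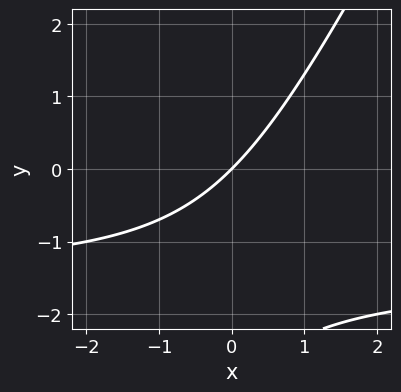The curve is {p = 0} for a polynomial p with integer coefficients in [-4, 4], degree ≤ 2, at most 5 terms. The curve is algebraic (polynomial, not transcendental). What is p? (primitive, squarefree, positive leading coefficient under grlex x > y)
deg p = 2.
From the visible intercepts: it meets the x-axis at x = 0 (among the integer gridlines); it meets the y-axis at y = 0 (among the integer gridlines).
Putting this together gives p.

2*x*y - y^2 + 3*x - 3*y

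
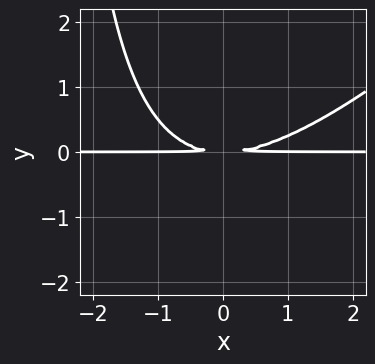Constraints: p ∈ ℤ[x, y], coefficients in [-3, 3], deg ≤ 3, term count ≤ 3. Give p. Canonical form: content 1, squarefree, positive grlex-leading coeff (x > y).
x^2*y - x*y^2 - 3*y^2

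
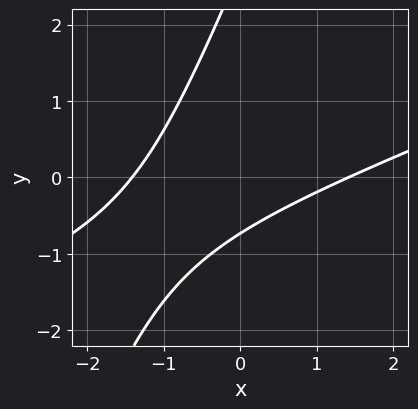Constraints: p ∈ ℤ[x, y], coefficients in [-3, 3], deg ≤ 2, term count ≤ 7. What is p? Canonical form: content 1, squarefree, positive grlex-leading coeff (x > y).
1. Degree: a generic line meets the curve in up to 2 points, so deg p = 2.
2. The integer polynomial consistent with all of this is the stated p.

x^2 - 3*x*y + y^2 - 2*y - 2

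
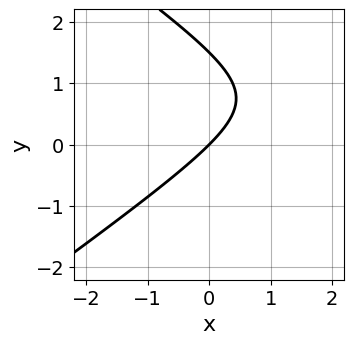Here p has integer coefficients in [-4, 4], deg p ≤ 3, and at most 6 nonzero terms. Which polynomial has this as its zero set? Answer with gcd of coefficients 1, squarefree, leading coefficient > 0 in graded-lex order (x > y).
First, degree: no degree-1 curve has this shape, so deg p = 2.
Then, from the visible intercepts: it meets the y-axis at y = 0 (among the integer gridlines); it crosses the x-axis at the gridline x = 0.
Finally, the integer polynomial consistent with all of this is the stated p.

x^2 - 2*y^2 - 3*x + 3*y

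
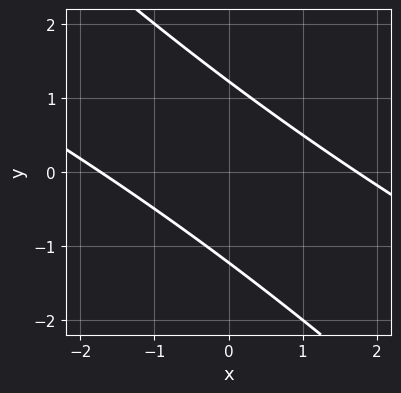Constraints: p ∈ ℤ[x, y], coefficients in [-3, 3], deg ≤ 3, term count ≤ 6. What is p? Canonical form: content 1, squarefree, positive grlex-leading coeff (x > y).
x^2 + 3*x*y + 2*y^2 - 3

Degree: no degree-1 curve has this shape, so deg p = 2.
Solving for integer coefficients yields p as stated.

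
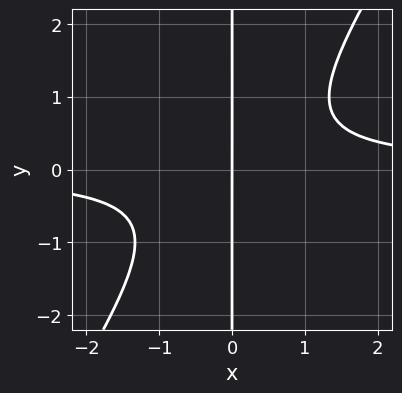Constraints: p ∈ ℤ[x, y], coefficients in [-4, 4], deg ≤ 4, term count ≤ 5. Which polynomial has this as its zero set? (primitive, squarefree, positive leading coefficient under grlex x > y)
(a) The degree is 3 — the shape is more complex than any degree-2 curve.
(b) Observable constraints: it meets the x-axis at x = 0 (among the integer gridlines); the visible y-axis segment lies entirely on the curve.
(c) Solving for integer coefficients yields p as stated.

3*x^2*y - 2*x*y^2 - 2*x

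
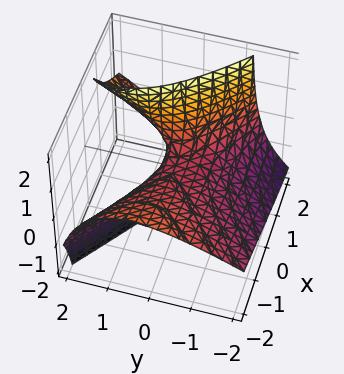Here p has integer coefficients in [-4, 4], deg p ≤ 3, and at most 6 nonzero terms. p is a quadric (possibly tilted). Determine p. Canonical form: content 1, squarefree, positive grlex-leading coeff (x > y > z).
x^2 + 3*x*z - 2*y^2 + 3*y*z - 3*z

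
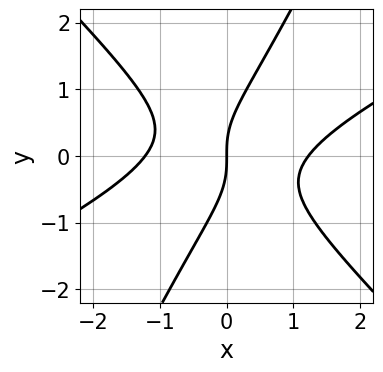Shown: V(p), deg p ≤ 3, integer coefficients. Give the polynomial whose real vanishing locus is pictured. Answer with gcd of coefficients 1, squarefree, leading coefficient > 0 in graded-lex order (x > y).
1. deg p = 3. A generic line meets the curve in up to 3 points.
2. Checking where it meets the axes: one x-axis crossing is at x = 0; one y-axis crossing is at y = 0.
3. Matching integer coefficients to the picture gives p.

2*x^3 - 3*x^2*y - 3*x*y^2 + 2*y^3 - 3*x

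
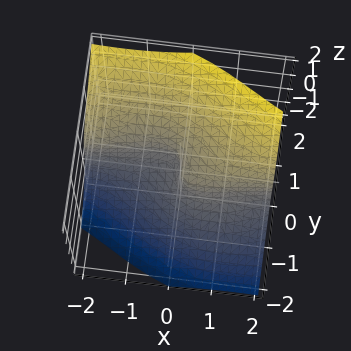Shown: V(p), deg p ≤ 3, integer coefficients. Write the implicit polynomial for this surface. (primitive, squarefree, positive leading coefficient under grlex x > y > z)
2*x^2*y + 3*x*y*z + 3*y^3 - 3*z^3 + x

First, the degree is 3 — no degree-2 surface has this shape.
Next, from the axis intercepts and sections: it meets the x-axis at x = 0 (among the integer gridlines); it crosses the y-axis at the gridline y = 0; it meets the z-axis at z = 0 (among the integer gridlines).
Finally, these observations pin down the coefficients.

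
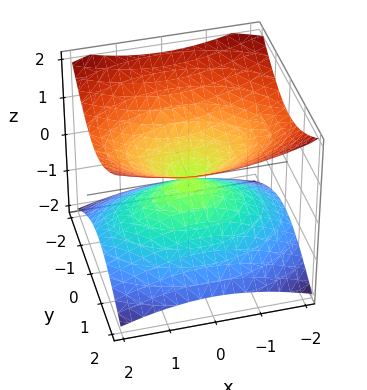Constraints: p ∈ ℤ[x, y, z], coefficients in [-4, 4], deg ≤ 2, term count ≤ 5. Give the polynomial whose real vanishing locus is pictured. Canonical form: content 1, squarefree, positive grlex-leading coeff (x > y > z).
x^2 + 2*y^2 - 3*z^2

First, deg p = 2.
Next, symmetries: the y ↦ −y reflection is a symmetry, so y appears only in even powers; it's symmetric under x → −x, forcing even powers of x; it's symmetric under z → −z, forcing even powers of z.
Then, from the axis intercepts and sections: one z-axis crossing is at z = 0; it meets the y-axis at y = 0 (among the integer gridlines); it meets the x-axis at x = 0 (among the integer gridlines).
Finally, assembling these constraints gives the stated polynomial.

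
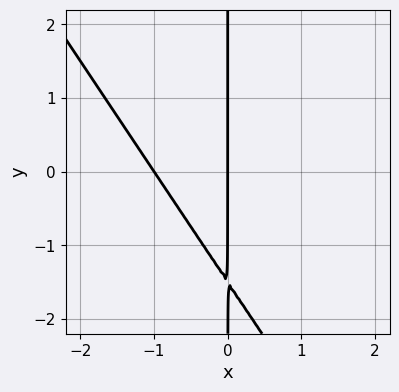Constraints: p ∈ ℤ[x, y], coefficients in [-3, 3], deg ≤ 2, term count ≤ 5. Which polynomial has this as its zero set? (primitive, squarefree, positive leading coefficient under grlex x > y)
1. The degree is 2 — a generic line meets the curve in up to 2 points.
2. Reading off the gridlines: the x-axis gridline crossings are at x ∈ {-1, 0}; the visible y-axis segment lies entirely on the curve.
3. The integer polynomial consistent with all of this is the stated p.

3*x^2 + 2*x*y + 3*x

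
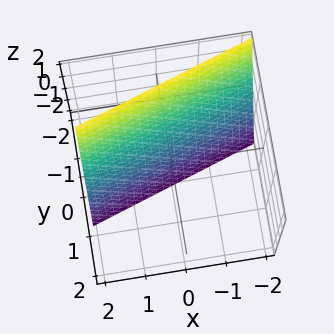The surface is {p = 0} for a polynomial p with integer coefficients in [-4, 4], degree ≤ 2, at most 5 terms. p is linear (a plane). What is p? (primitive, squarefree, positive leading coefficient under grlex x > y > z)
(a) deg p = 1.
(b) Checking where it meets the axes: one z-axis crossing is at z = -2; one x-axis crossing is at x = 2.
(c) Assembling these constraints gives the stated polynomial.

x - 3*y - z - 2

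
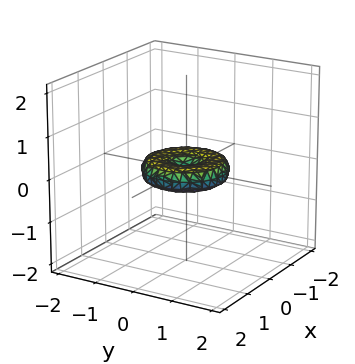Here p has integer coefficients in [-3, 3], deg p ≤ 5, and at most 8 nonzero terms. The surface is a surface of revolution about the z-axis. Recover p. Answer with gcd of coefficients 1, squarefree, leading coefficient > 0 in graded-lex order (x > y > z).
x^4 + 2*x^2*y^2 + y^4 - x^2 - y^2 + 3*z^2

1. The degree is 4 — no degree-3 surface has this shape.
2. Symmetry: the surface is invariant under rotation about z: p = q(x² + y², z).
3. From the visible intercepts: among the integer gridlines, it crosses the y-axis at y ∈ {-1, 0, 1}; among the integer gridlines, it crosses the x-axis at x ∈ {-1, 0, 1}.
4. Together with the visible shape, these determine p as stated.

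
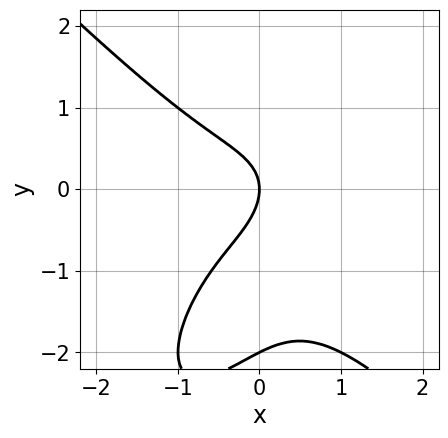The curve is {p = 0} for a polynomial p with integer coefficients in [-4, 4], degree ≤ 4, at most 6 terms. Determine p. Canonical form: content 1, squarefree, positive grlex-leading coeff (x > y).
First, degree: the shape is more complex than any degree-2 curve, so deg p = 3.
Then, against the integer gridlines: one x-axis crossing is at x = 0; the y-axis gridline crossings are at y ∈ {-2, 0}.
Finally, fitting integer coefficients to these (and the overall shape) gives p.

2*x^3 - x*y^2 + y^3 + 2*y^2 + 2*x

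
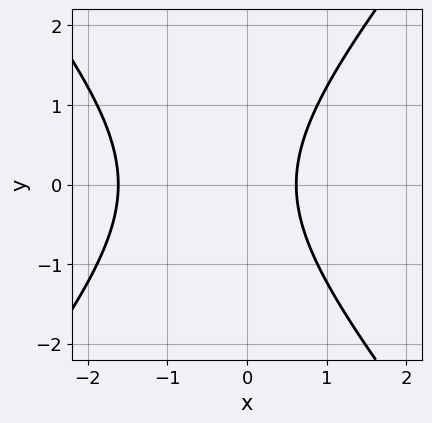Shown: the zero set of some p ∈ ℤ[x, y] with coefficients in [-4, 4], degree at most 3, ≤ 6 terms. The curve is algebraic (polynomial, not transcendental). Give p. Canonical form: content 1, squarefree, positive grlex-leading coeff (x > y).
(a) Degree: the shape is more complex than any degree-1 curve, so deg p = 2.
(b) Symmetries: mirror symmetry y ↦ −y ⇒ only even powers of y.
(c) Reading off the gridlines: the curve avoids every integer y-axis point in the box.
(d) Fitting integer coefficients to these (and the overall shape) gives p.

3*x^2 - 2*y^2 + 3*x - 3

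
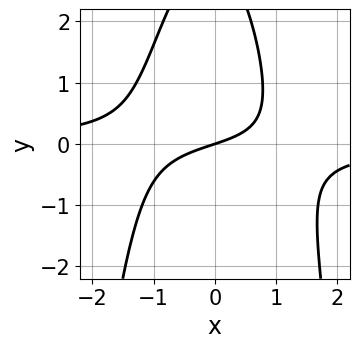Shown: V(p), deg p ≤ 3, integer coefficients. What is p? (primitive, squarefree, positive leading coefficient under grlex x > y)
2*x^2*y + y^2 + x - 3*y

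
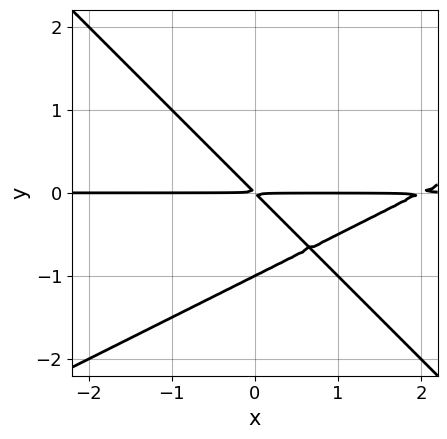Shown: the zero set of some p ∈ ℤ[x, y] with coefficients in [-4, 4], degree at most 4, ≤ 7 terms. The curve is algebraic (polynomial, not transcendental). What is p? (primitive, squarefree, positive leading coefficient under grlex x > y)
(a) The degree is 3 — no degree-2 curve has this shape.
(b) From the visible intercepts: every point of the x-axis in the box is on the curve; it crosses the y-axis at the gridline y = -1.
(c) Solving for integer coefficients yields p as stated.

x^2*y - x*y^2 - 2*y^3 - 2*x*y - 2*y^2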